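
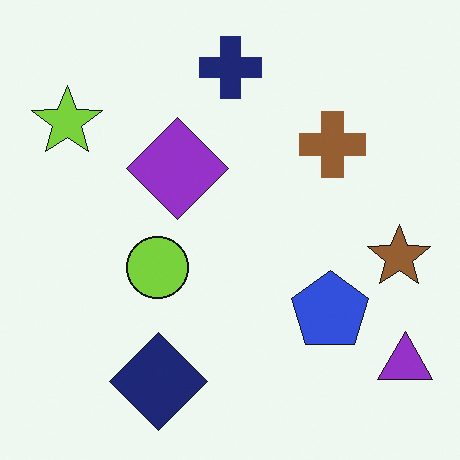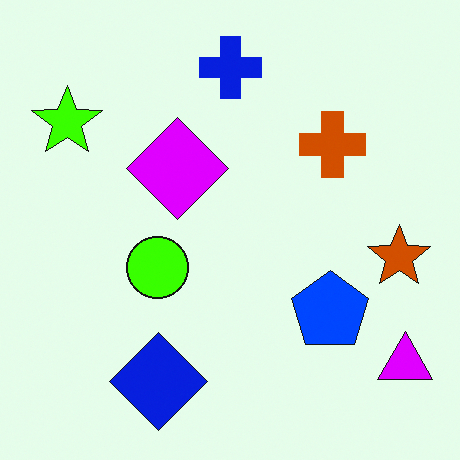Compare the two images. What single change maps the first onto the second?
The image was heavily oversaturated.

All colors are more vivid — a global saturation change.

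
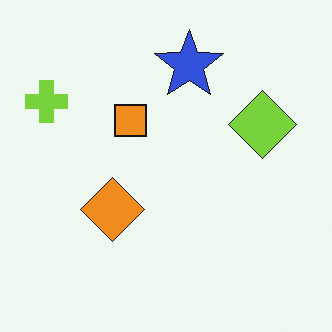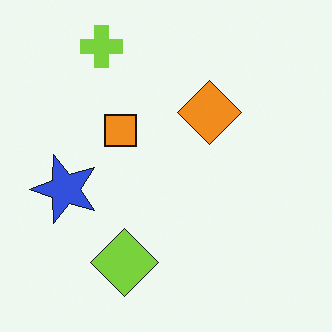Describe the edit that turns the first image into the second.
The transformation is: transposed (reflected across the top-left ↔ bottom-right diagonal).

Shapes have swapped their row and column positions — what was in the top-right is now in the bottom-left — a diagonal reflection.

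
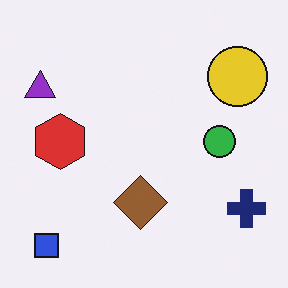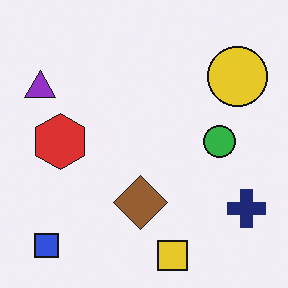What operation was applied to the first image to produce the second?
The image was overlaid with an additional yellow square.

A yellow square appears in the second image that is absent from the first.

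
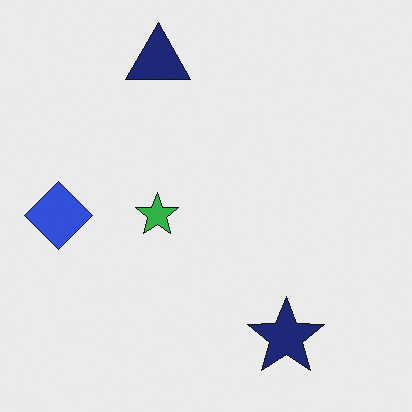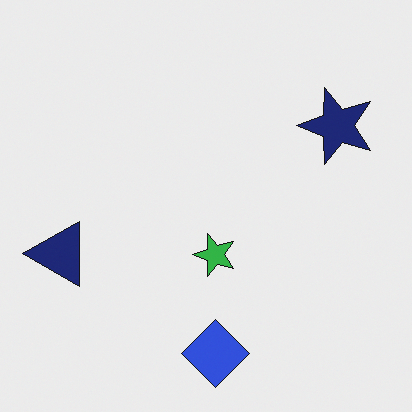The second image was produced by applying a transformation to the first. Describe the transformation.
The second image is the first rotated 90° counter-clockwise.

The navy triangle sits in the top of the first image and the left of the second — consistent with a whole-image 90° counter-clockwise rotation.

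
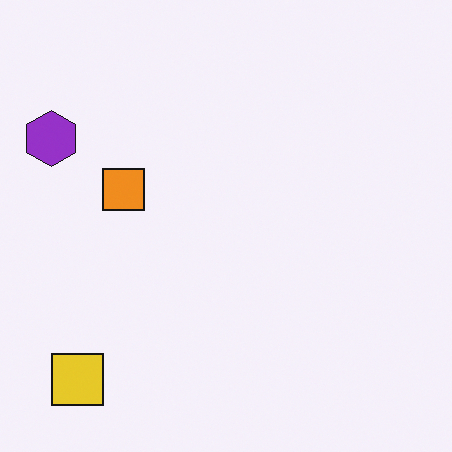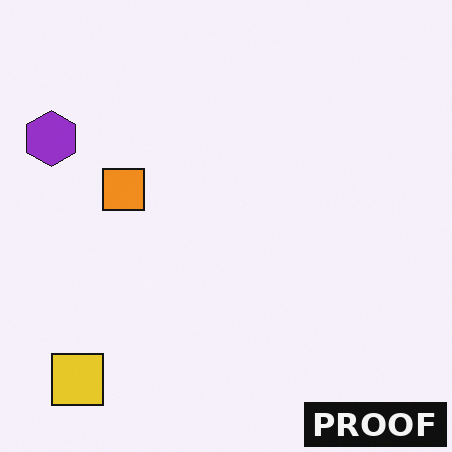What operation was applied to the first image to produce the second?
The image was watermarked with the text "PROOF" in the lower-right corner.

A dark label reading "PROOF" appears in the lower-right corner.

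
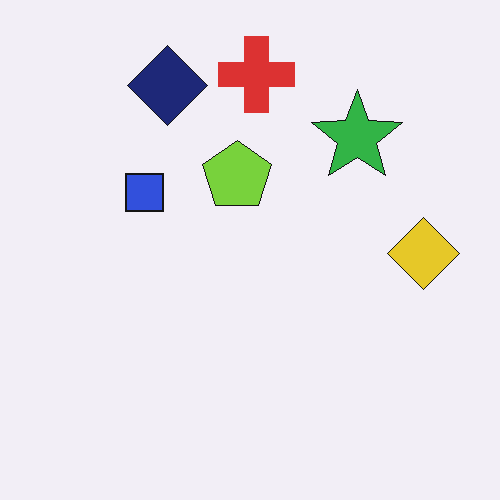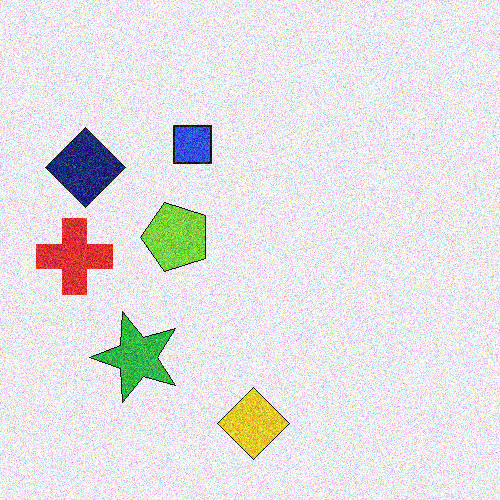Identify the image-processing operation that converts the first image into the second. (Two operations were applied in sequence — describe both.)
This is the original image degraded with strong gaussian noise, then transposed (reflected across the top-left ↔ bottom-right diagonal).

Random speckle covers the whole image, including the flat background. Shapes have swapped their row and column positions — what was in the top-right is now in the bottom-left — a diagonal reflection.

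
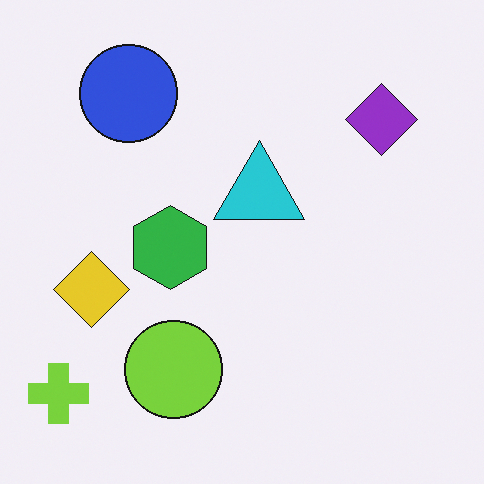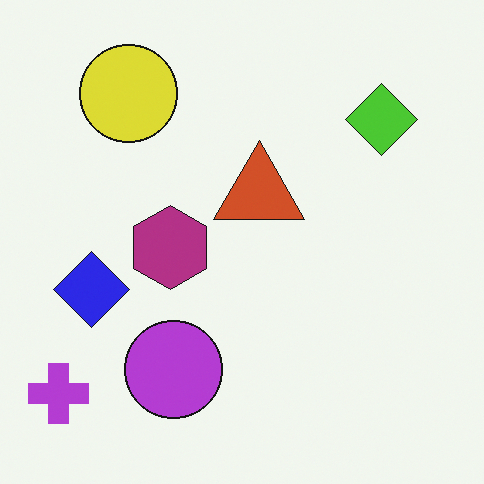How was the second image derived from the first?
Hue-shifted by a large amount.

Every shape's color has rotated by the same amount around the hue wheel — a uniform hue shift.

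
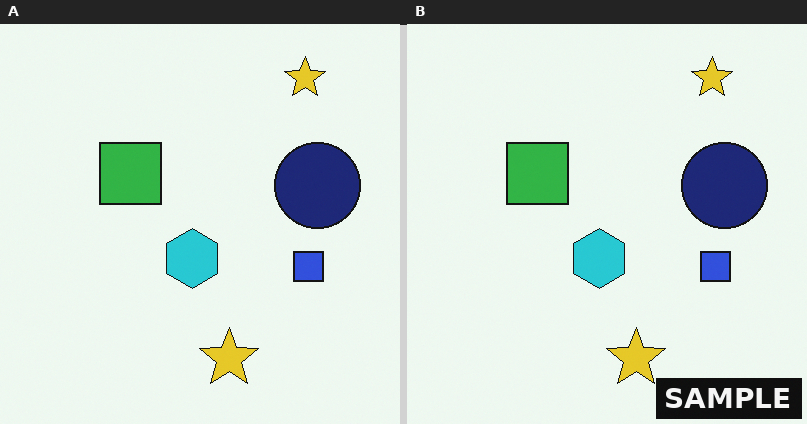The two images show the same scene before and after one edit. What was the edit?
The right (B) image is the left (A) watermarked with the text "SAMPLE" in the lower-right corner.

A dark label reading "SAMPLE" appears in the lower-right corner.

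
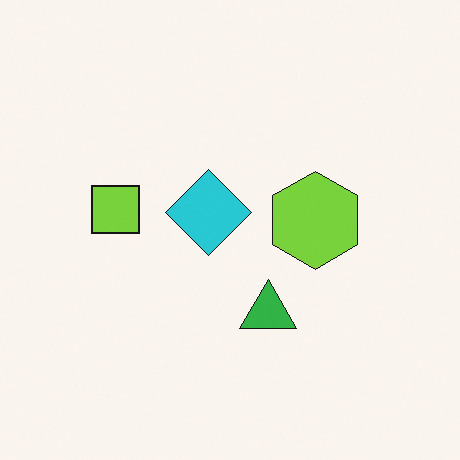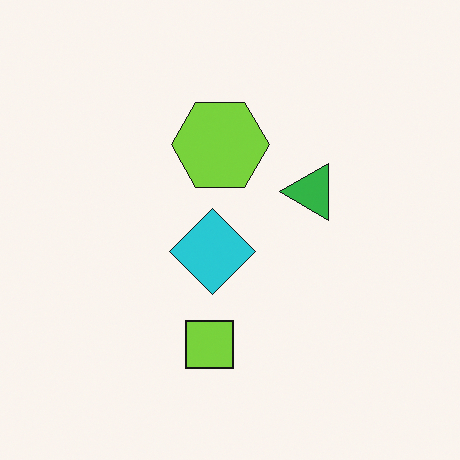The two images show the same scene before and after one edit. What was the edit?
Rotated 90° counter-clockwise.

The lime square sits in the left of the first image and the bottom of the second — consistent with a whole-image 90° counter-clockwise rotation.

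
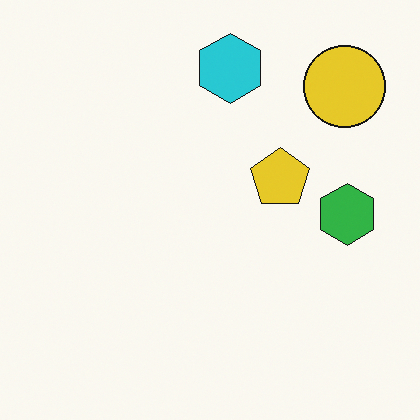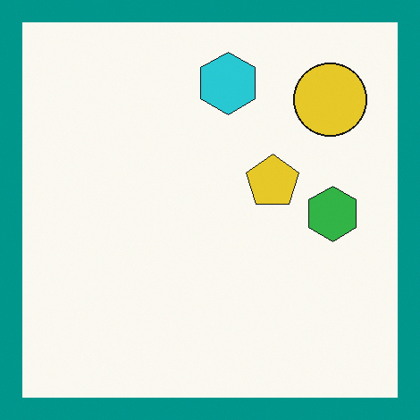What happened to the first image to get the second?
The second image is the first framed with a teal border.

A solid teal frame runs around the edge of the second image, with the content slightly shrunk inside it.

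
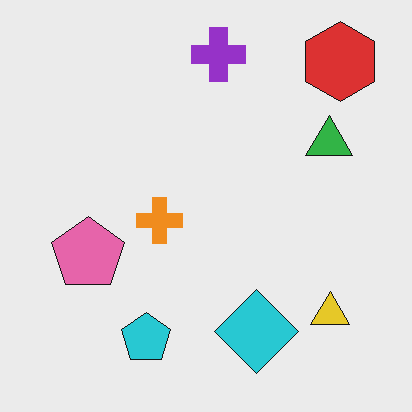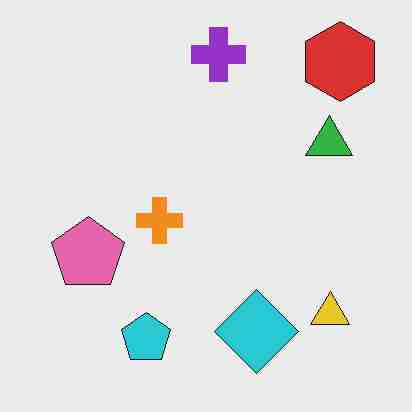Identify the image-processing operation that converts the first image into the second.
Heavily JPEG-compressed with obvious blocking artifacts.

Blocky 8×8 compression artifacts appear around shape edges and the flat background shows ringing — characteristic JPEG degradation.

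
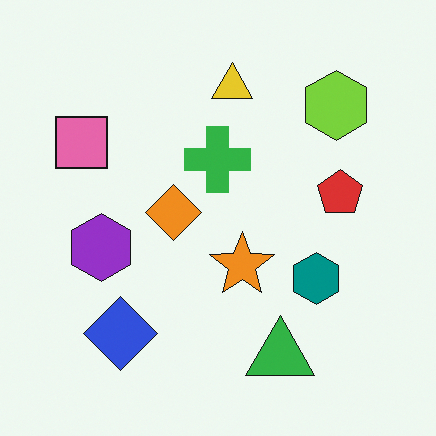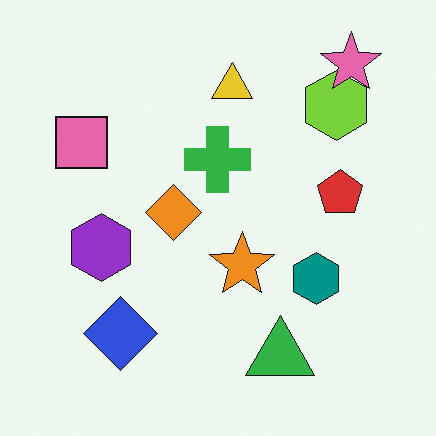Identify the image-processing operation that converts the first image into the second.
This is the original image overlaid with an additional pink star.

A pink star appears in the second image that is absent from the first.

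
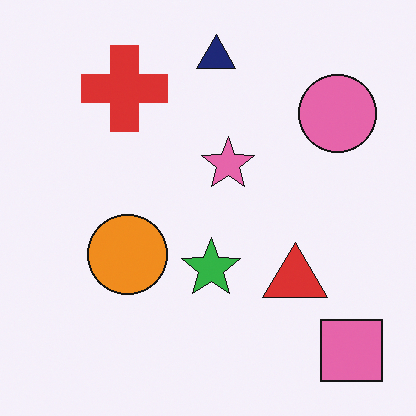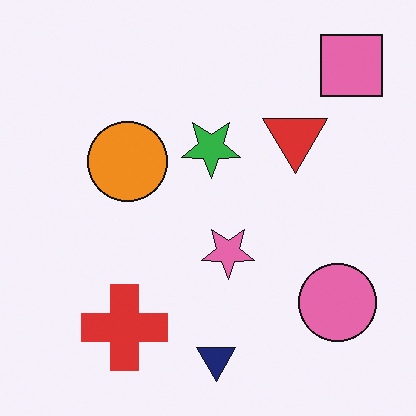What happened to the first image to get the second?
It was flipped vertically (top ↔ bottom).

The navy triangle is in the top of the first image and the bottom of the second — shapes on opposite sides of the horizontal midline have swapped in a mirror flip.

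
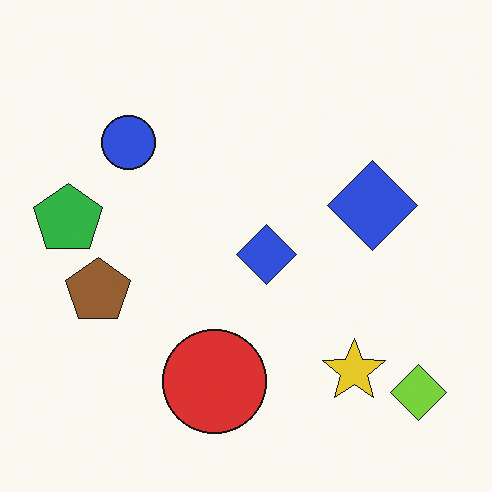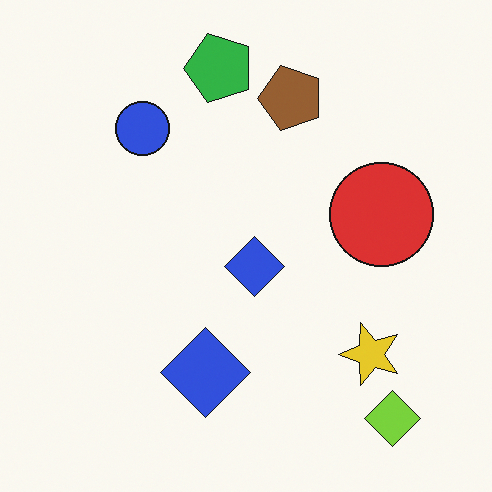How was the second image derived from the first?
This is the original image transposed (reflected across the top-left ↔ bottom-right diagonal).

Shapes have swapped their row and column positions — what was in the top-right is now in the bottom-left — a diagonal reflection.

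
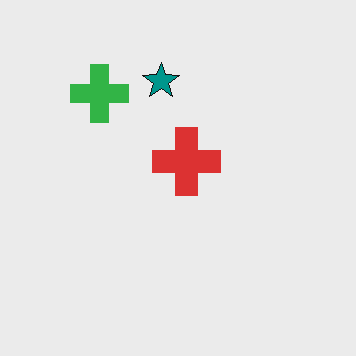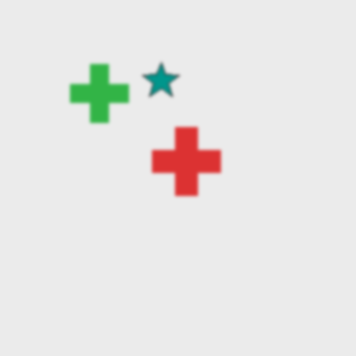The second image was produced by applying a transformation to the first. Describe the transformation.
The image was lightly blurred.

Shape edges and outlines are uniformly softened across the whole image.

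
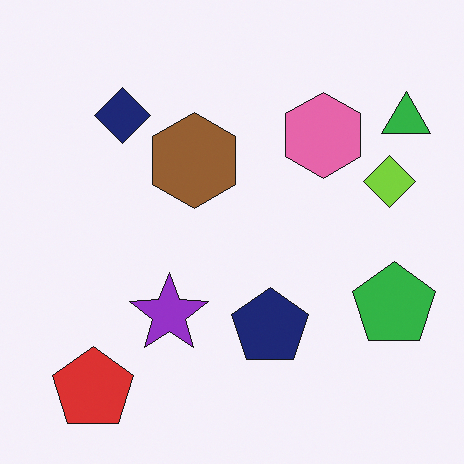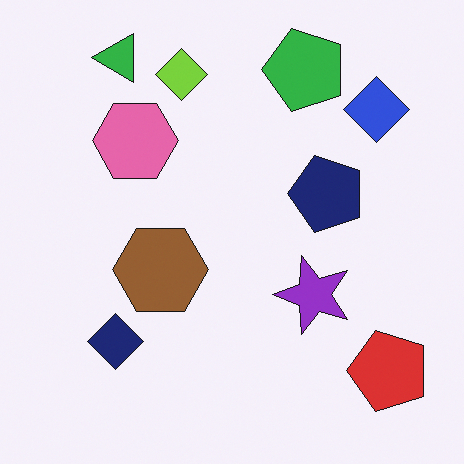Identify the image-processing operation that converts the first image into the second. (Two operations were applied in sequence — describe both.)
Rotated 90° counter-clockwise, then overlaid with an additional blue diamond.

The red pentagon sits in the bottom-left of the first image and the bottom-right of the second — consistent with a whole-image 90° counter-clockwise rotation. A blue diamond appears in the second image that is absent from the first.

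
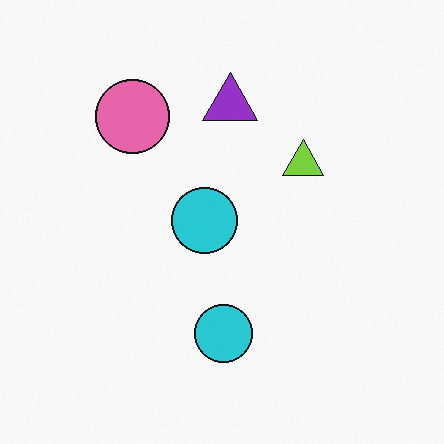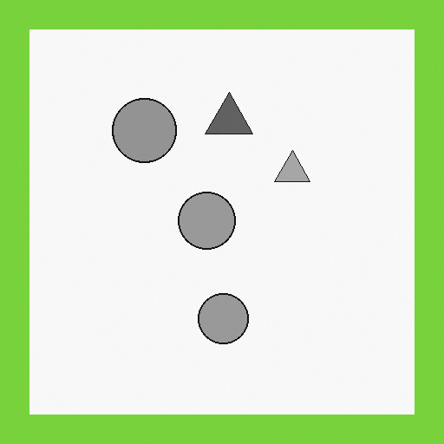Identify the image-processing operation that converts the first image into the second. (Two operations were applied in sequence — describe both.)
The transformation is: converted to grayscale, then framed with a lime border.

All color is removed — every shape is now a shade of grey. A solid lime frame runs around the edge of the second image, with the content slightly shrunk inside it.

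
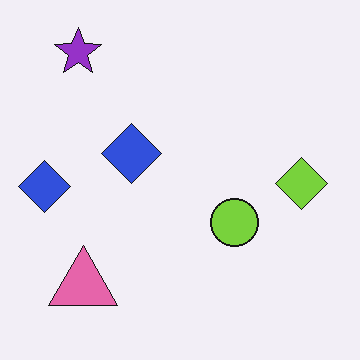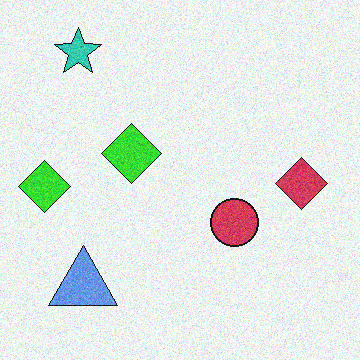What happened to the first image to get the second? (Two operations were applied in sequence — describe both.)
The transformation is: hue-shifted through roughly half the color wheel, then degraded with moderate additive noise.

Every shape's color has rotated by the same amount around the hue wheel — a uniform hue shift. Random speckle covers the whole image, including the flat background.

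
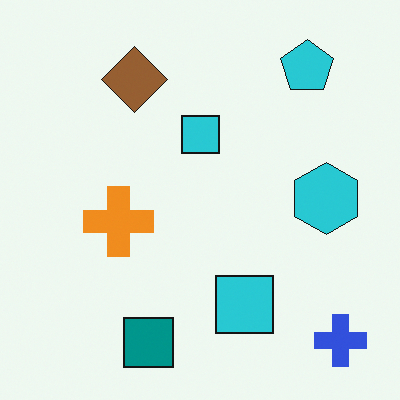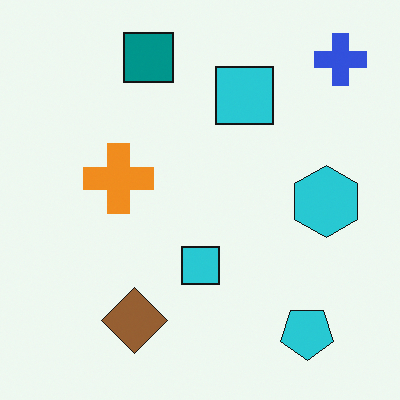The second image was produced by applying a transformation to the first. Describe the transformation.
The second image is the first flipped vertically (top ↔ bottom).

The teal square is in the bottom of the first image and the top of the second — shapes on opposite sides of the horizontal midline have swapped in a mirror flip.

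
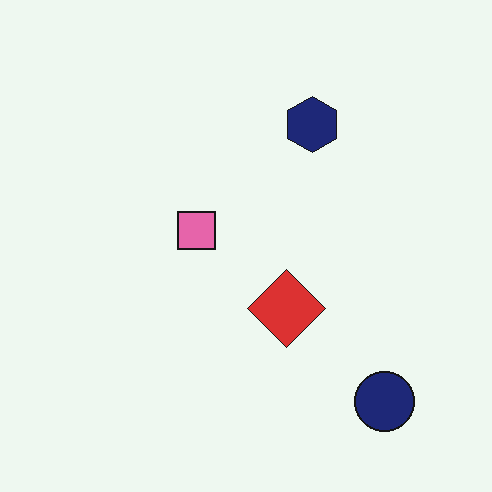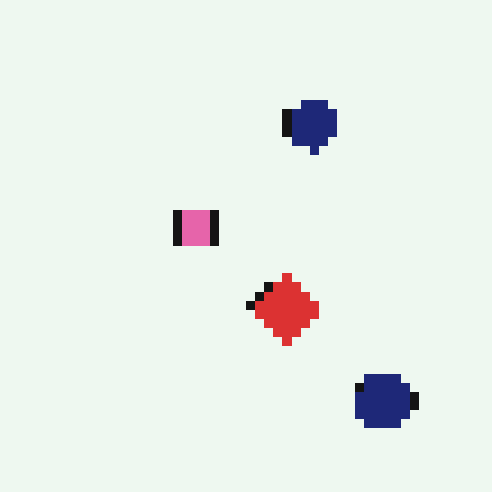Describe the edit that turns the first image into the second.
The image was coarsely pixelated.

Shapes are reduced to large square blocks; fine edges and outlines are lost — a downscale-then-upscale (mosaic) effect.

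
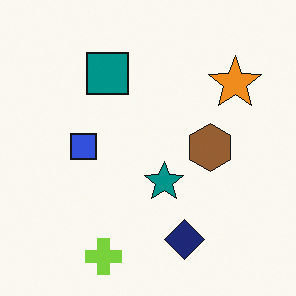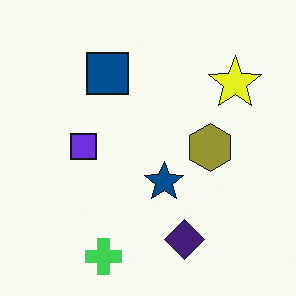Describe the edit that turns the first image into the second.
Hue-shifted by a small amount.

Every shape's color has rotated by the same amount around the hue wheel — a uniform hue shift.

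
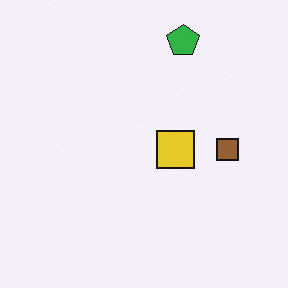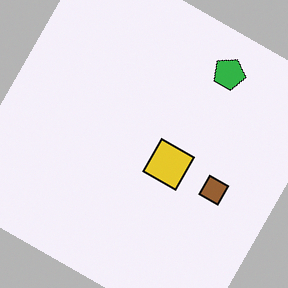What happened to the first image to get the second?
The image was rotated clockwise by a clearly visible amount.

Every shape is tilted by the same angle and the image corners show triangular fill wedges — a whole-image rotation by a non-right angle.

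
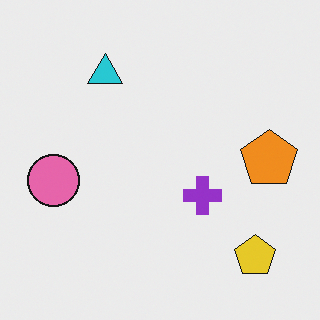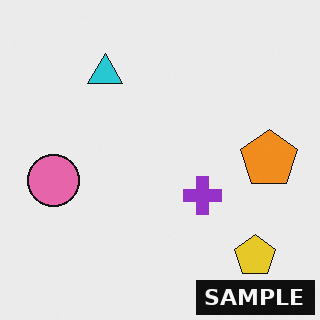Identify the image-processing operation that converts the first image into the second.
The image was watermarked with the text "SAMPLE" in the lower-right corner.

A dark label reading "SAMPLE" appears in the lower-right corner.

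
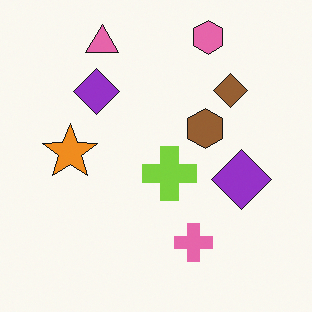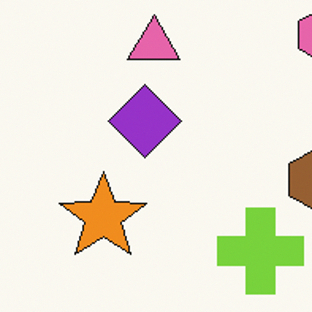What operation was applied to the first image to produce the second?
The image was cropped slightly and scaled back up.

The visible shapes are larger and the field of view is narrower; shapes near the original edges may be partly or wholly outside the frame — a crop-and-rescale.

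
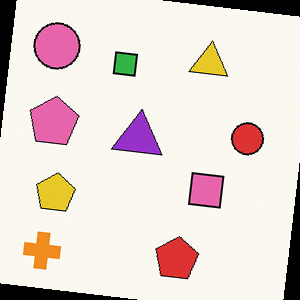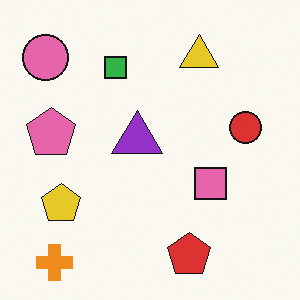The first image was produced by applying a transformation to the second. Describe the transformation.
The first image is the second rotated clockwise by a few degrees.

Every shape is tilted by the same angle and the image corners show triangular fill wedges — a whole-image rotation by a non-right angle.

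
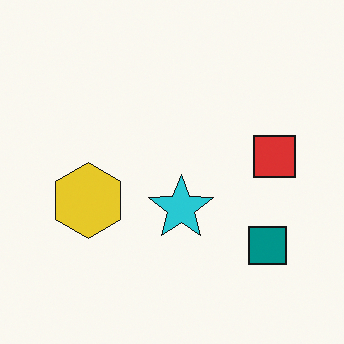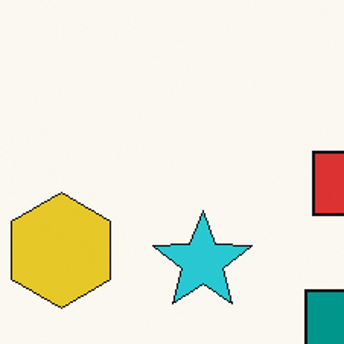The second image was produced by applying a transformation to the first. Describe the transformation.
Cropped to a modestly smaller region and rescaled.

The visible shapes are larger and the field of view is narrower; shapes near the original edges may be partly or wholly outside the frame — a crop-and-rescale.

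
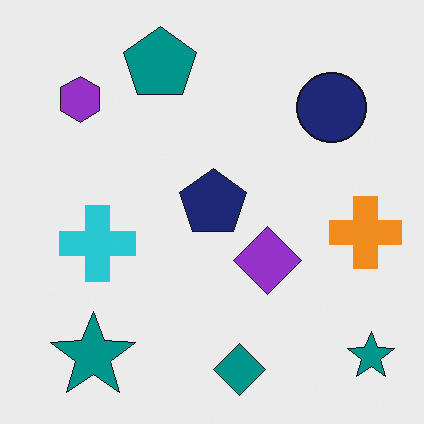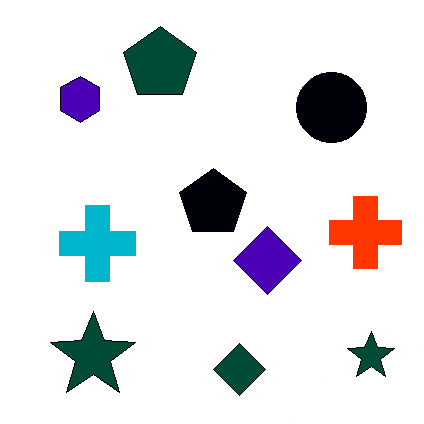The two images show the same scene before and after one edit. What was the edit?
The image was boosted in contrast.

Tones are pushed away from mid-grey across the whole image — a global contrast change.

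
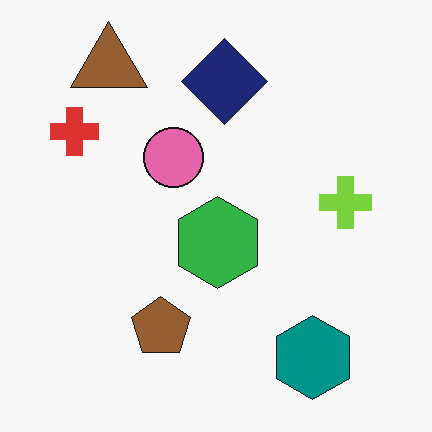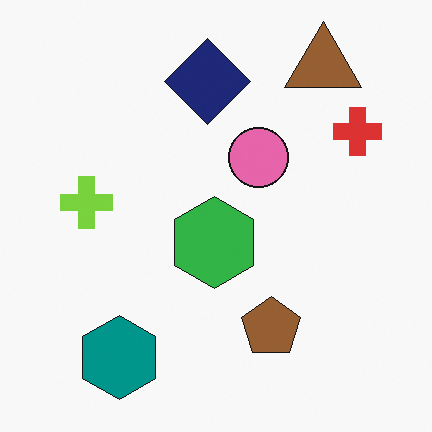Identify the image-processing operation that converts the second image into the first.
This is the original image flipped horizontally (left ↔ right).

The red cross is in the top-right of the second image and the top-left of the first — shapes on opposite sides of the vertical midline have swapped in a mirror flip.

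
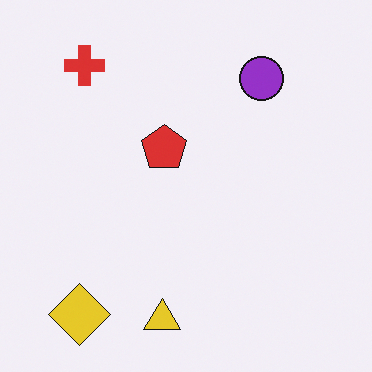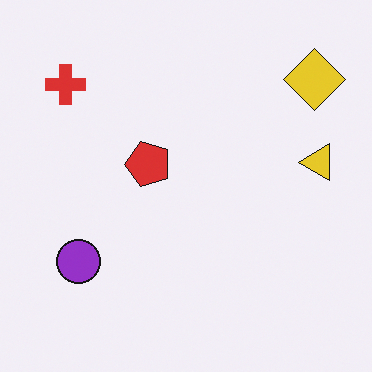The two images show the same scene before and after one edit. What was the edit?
The second image is the first transposed (reflected across the top-left ↔ bottom-right diagonal).

Shapes have swapped their row and column positions — what was in the top-right is now in the bottom-left — a diagonal reflection.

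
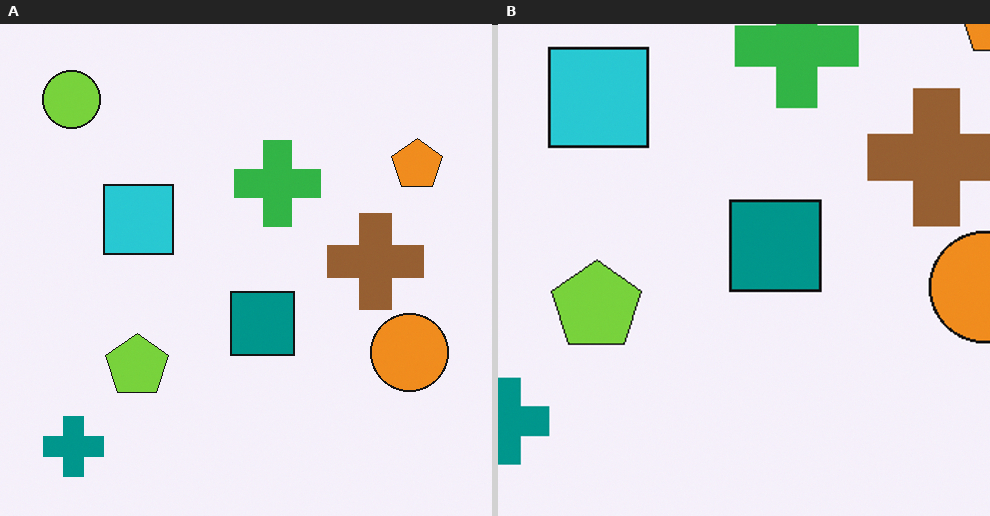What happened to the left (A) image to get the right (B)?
It was cropped to a modestly smaller region and rescaled.

The visible shapes are larger and the field of view is narrower; shapes near the original edges may be partly or wholly outside the frame — a crop-and-rescale.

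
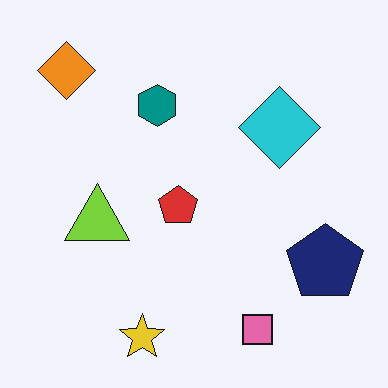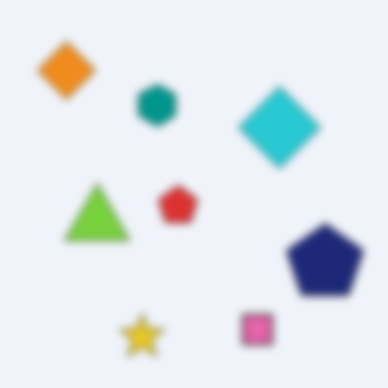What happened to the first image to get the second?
The transformation is: moderately blurred.

Shape edges and outlines are uniformly softened across the whole image.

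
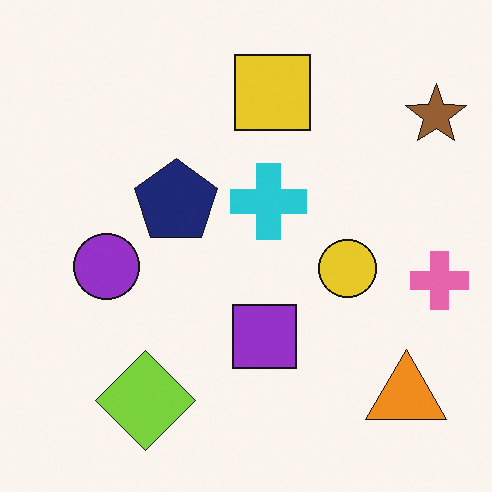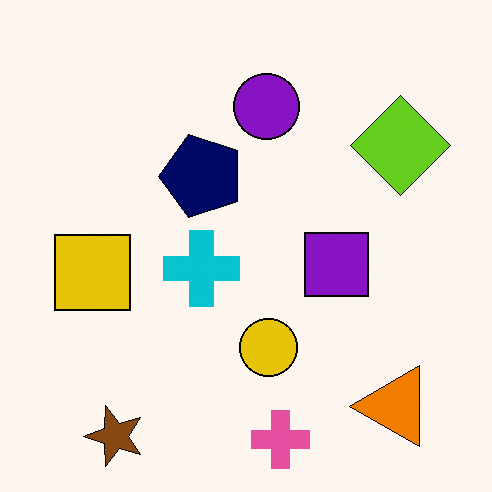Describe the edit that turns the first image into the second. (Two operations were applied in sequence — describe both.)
It was given slightly increased contrast, then transposed (reflected across the top-left ↔ bottom-right diagonal).

Tones are pushed away from mid-grey across the whole image — a global contrast change. Shapes have swapped their row and column positions — what was in the top-right is now in the bottom-left — a diagonal reflection.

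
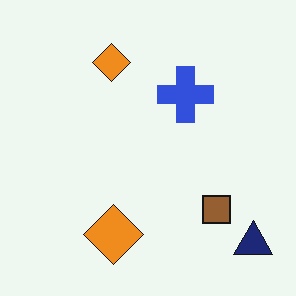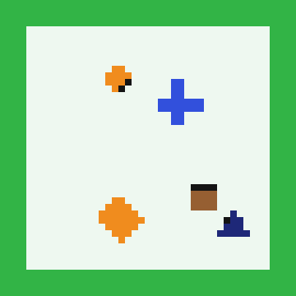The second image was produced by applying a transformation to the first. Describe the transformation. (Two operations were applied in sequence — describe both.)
The image was pixelated into visible square blocks, then framed with a green border.

Shapes are reduced to large square blocks; fine edges and outlines are lost — a downscale-then-upscale (mosaic) effect. A solid green frame runs around the edge of the second image, with the content slightly shrunk inside it.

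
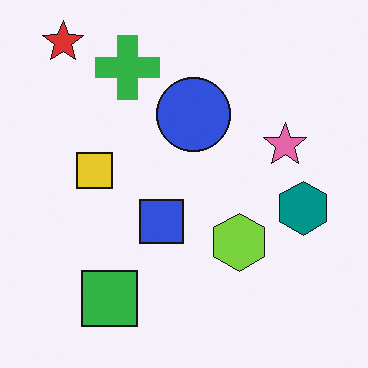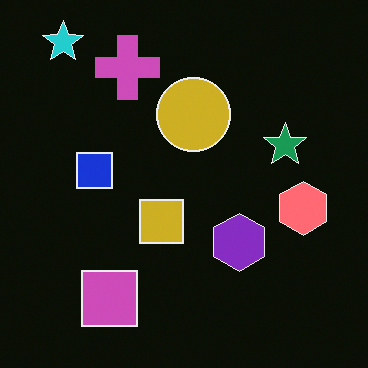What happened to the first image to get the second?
It was color-inverted (negative).

The light background has become dark and every shape's color is its complement — a photographic negative.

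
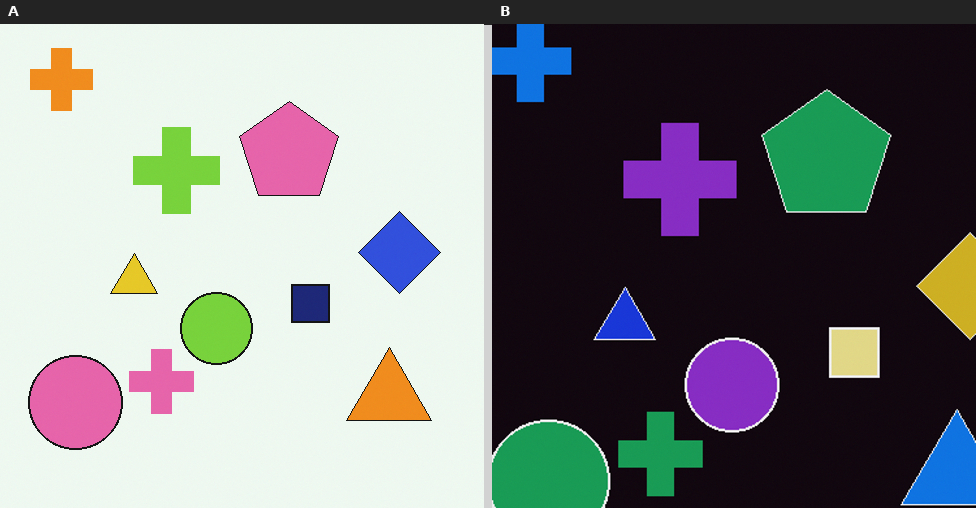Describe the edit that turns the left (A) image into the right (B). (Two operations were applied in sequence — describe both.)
It was cropped to a modestly smaller region and rescaled, then color-inverted (negative).

The visible shapes are larger and the field of view is narrower; shapes near the original edges may be partly or wholly outside the frame — a crop-and-rescale. The light background has become dark and every shape's color is its complement — a photographic negative.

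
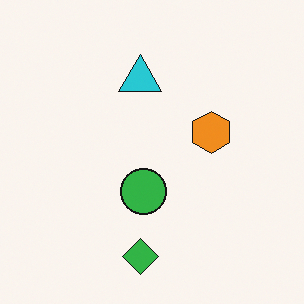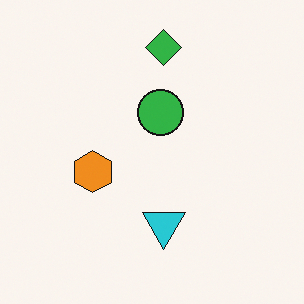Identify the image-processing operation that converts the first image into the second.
It was rotated 180°.

The green diamond sits in the bottom of the first image and the top of the second — consistent with a whole-image 180° rotation.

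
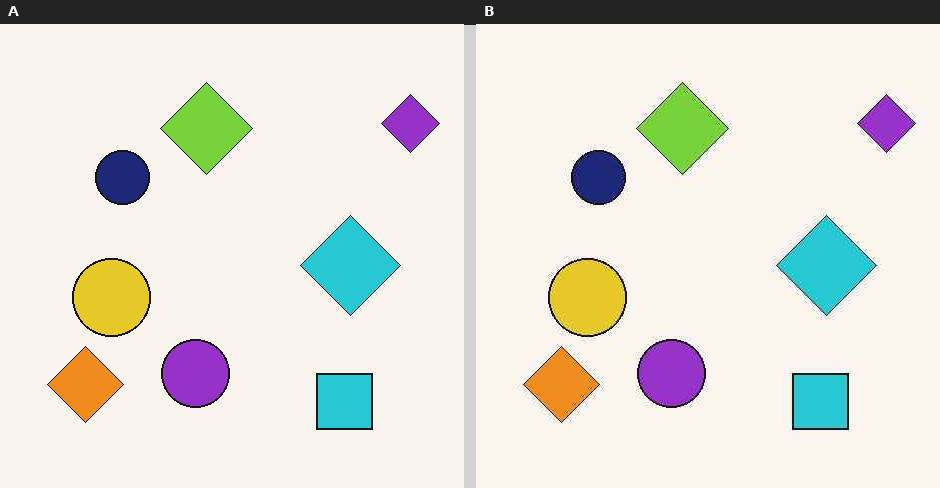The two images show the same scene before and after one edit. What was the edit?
The right (B) image is the left (A) given moderate JPEG compression.

Blocky 8×8 compression artifacts appear around shape edges and the flat background shows ringing — characteristic JPEG degradation.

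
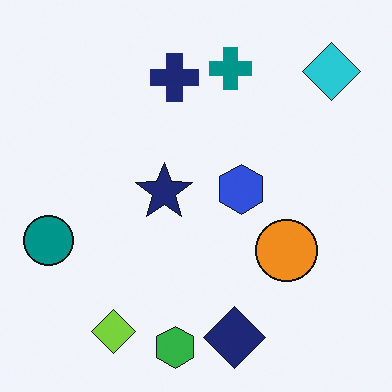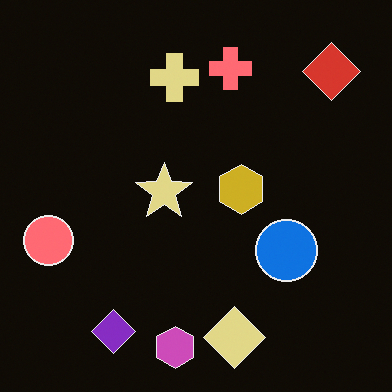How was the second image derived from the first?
The second image is the first color-inverted (negative).

The light background has become dark and every shape's color is its complement — a photographic negative.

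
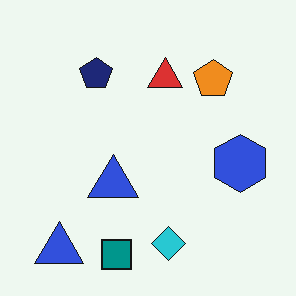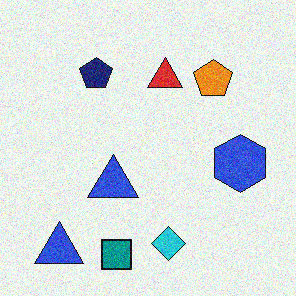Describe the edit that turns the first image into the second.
The image was degraded with visible gaussian noise.

Random speckle covers the whole image, including the flat background.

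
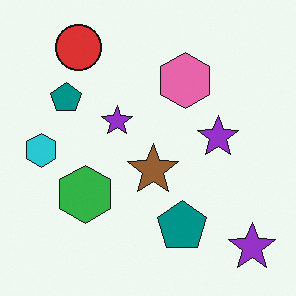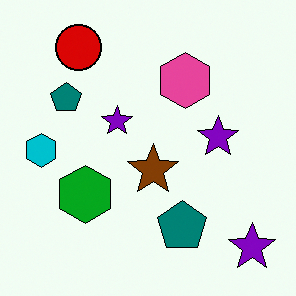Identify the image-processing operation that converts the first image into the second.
It was given slightly increased contrast.

Tones are pushed away from mid-grey across the whole image — a global contrast change.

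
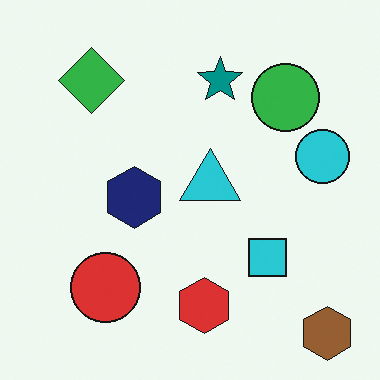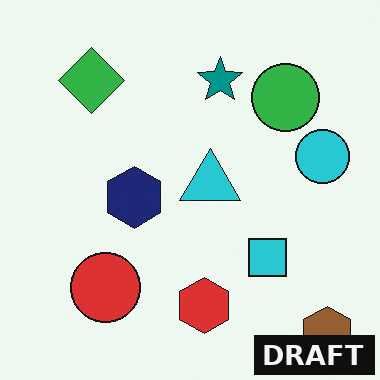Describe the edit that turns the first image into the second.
This is the original image watermarked with the text "DRAFT" in the lower-right corner.

A dark label reading "DRAFT" appears in the lower-right corner.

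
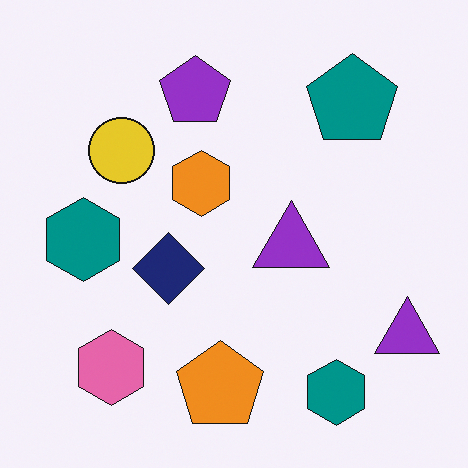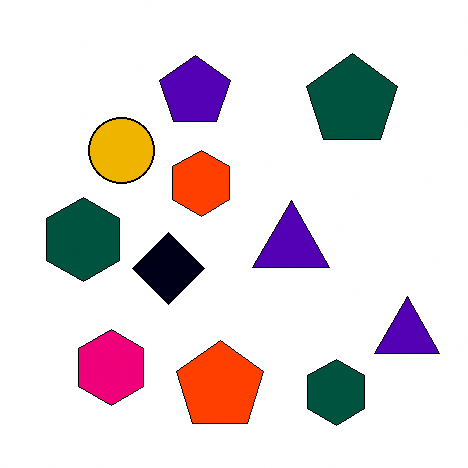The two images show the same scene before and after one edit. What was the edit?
It was boosted in contrast.

Tones are pushed away from mid-grey across the whole image — a global contrast change.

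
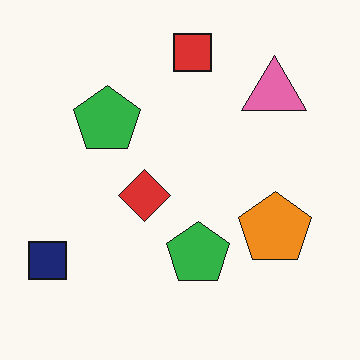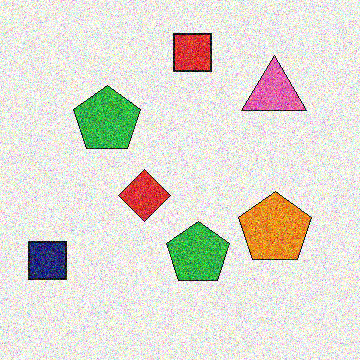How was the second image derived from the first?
This is the original image degraded with strong gaussian noise.

Random speckle covers the whole image, including the flat background.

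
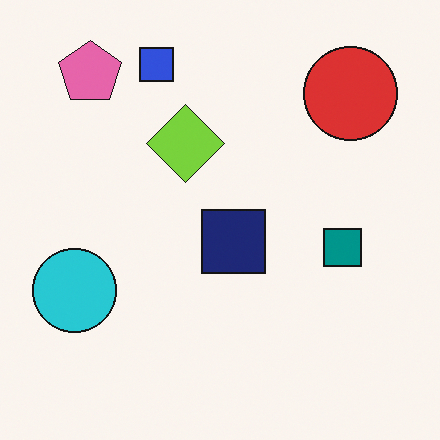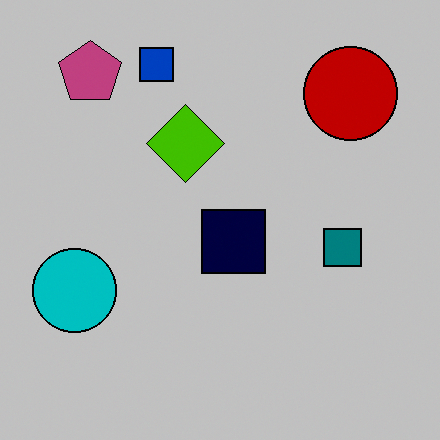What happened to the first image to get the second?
It was heavily posterized to just a handful of flat colors.

Each flat color has snapped to a coarser quantized level — most visibly, the near-white background has dropped to a flat grey.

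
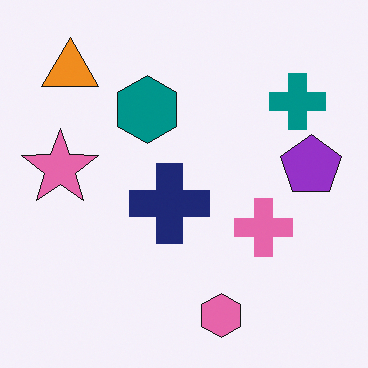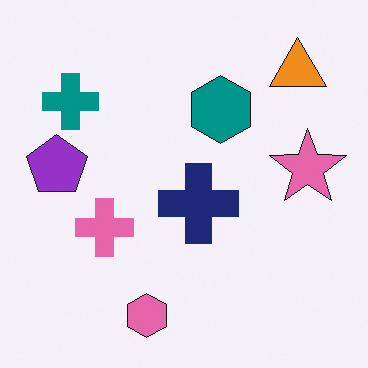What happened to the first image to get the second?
The image was flipped horizontally (left ↔ right).

The purple pentagon is in the right of the first image and the left of the second — shapes on opposite sides of the vertical midline have swapped in a mirror flip.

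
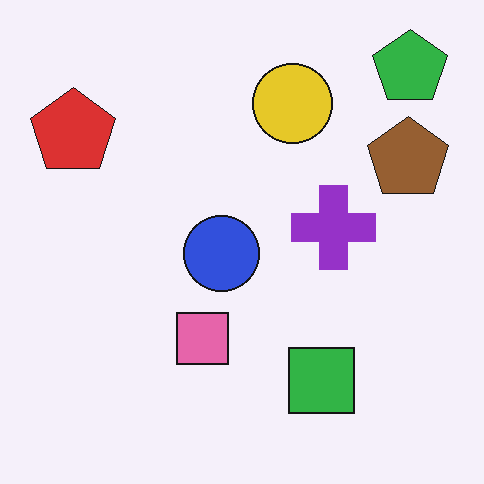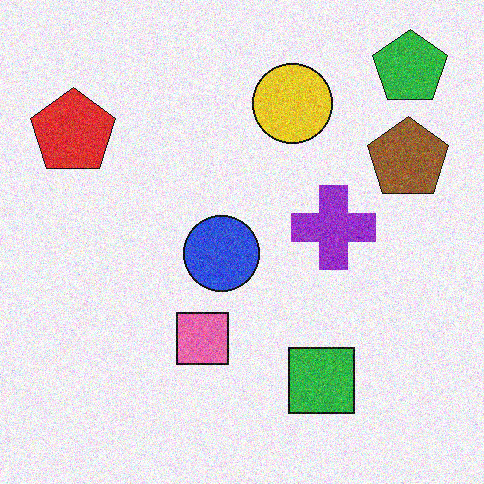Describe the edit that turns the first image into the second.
The second image is the first degraded with moderate additive noise.

Random speckle covers the whole image, including the flat background.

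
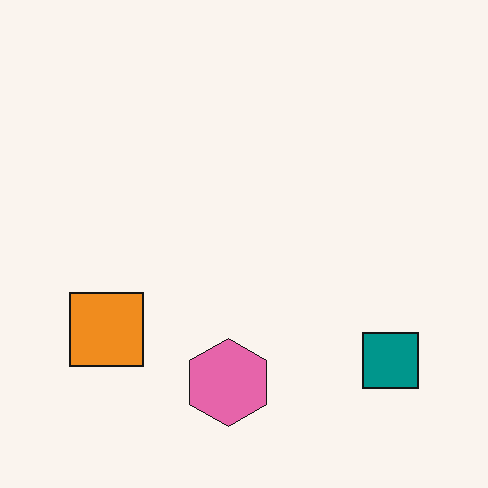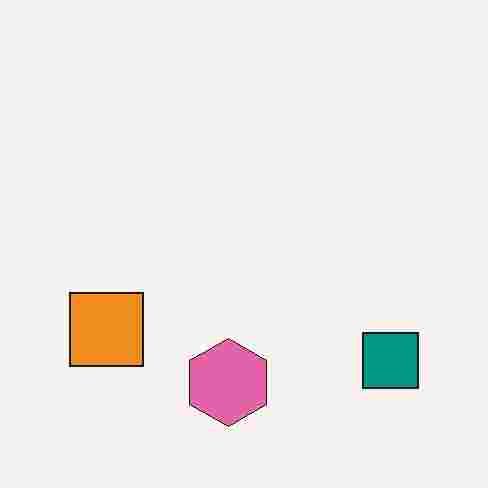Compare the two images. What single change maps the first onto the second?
This is the original image heavily JPEG-compressed with obvious blocking artifacts.

Blocky 8×8 compression artifacts appear around shape edges and the flat background shows ringing — characteristic JPEG degradation.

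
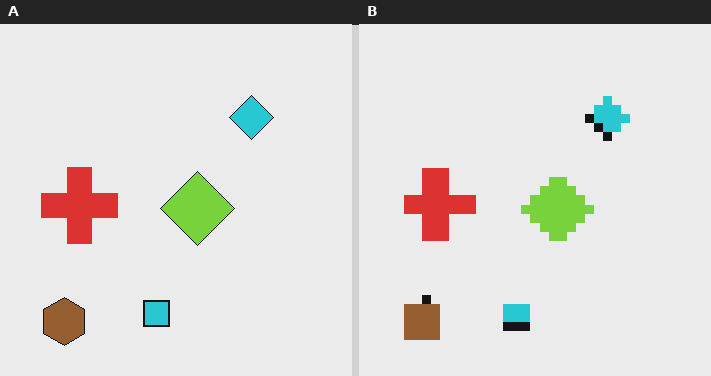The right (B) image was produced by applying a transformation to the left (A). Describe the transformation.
Heavily pixelated into large blocks.

Shapes are reduced to large square blocks; fine edges and outlines are lost — a downscale-then-upscale (mosaic) effect.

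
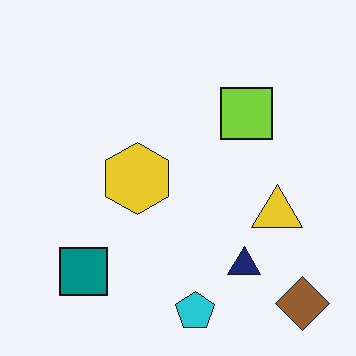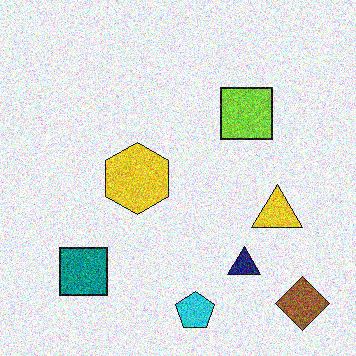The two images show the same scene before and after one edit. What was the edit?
The image was degraded with heavy additive noise.

Random speckle covers the whole image, including the flat background.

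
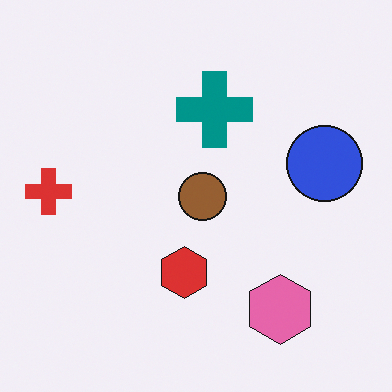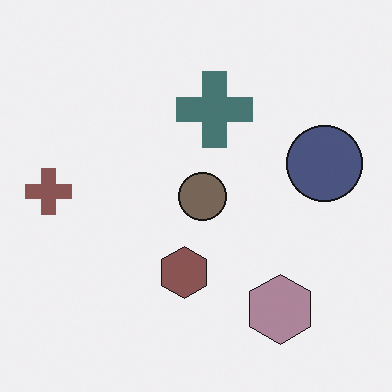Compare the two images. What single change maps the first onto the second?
The image was made much more muted (saturation change).

All colors are more muted and greyish — a global saturation change.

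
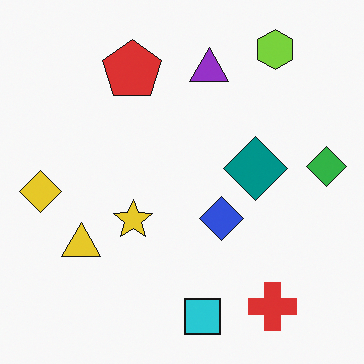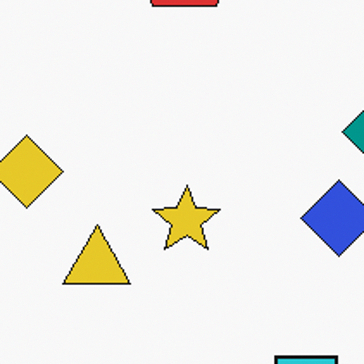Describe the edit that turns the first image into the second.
This is the original image cropped tightly and scaled back up.

The visible shapes are larger and the field of view is narrower; shapes near the original edges may be partly or wholly outside the frame — a crop-and-rescale.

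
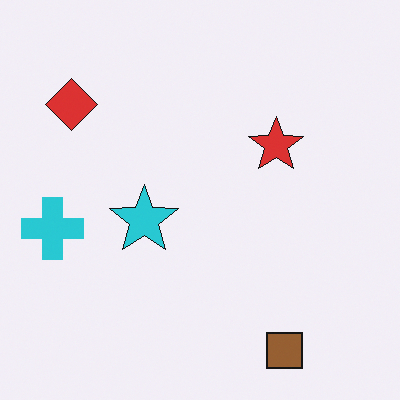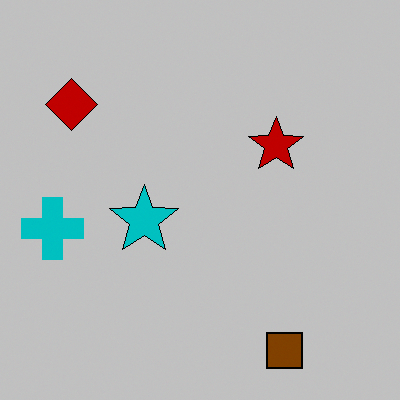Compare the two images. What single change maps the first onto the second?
The image was aggressively posterized.

Each flat color has snapped to a coarser quantized level — most visibly, the near-white background has dropped to a flat grey.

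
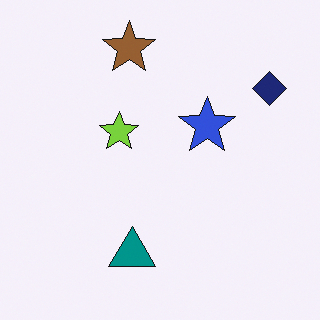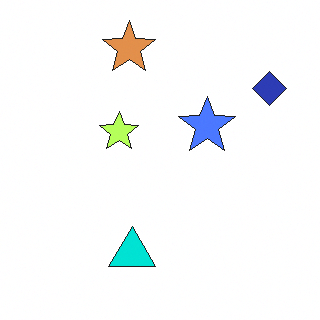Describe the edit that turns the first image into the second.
Substantially brightened.

Every pixel — background and shapes alike — is uniformly brightened.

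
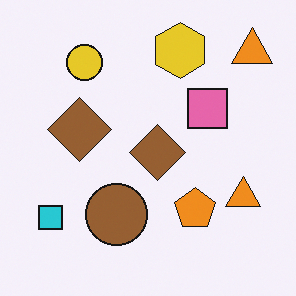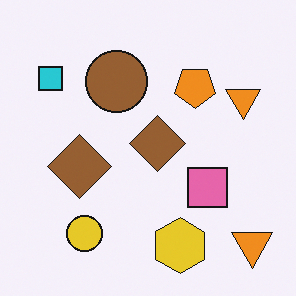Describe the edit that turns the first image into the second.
This is the original image flipped vertically (top ↔ bottom).

The yellow hexagon is in the top of the first image and the bottom of the second — shapes on opposite sides of the horizontal midline have swapped in a mirror flip.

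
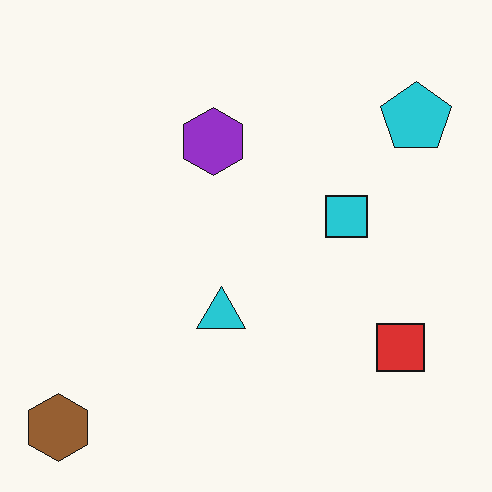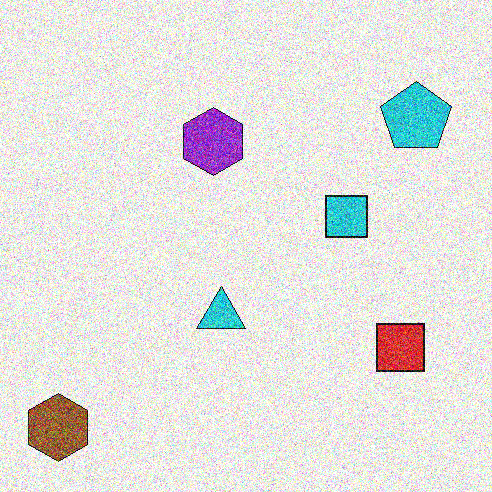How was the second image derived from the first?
It was degraded with a thick layer of grain.

Random speckle covers the whole image, including the flat background.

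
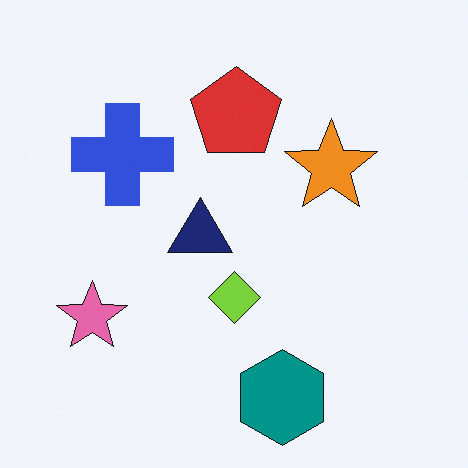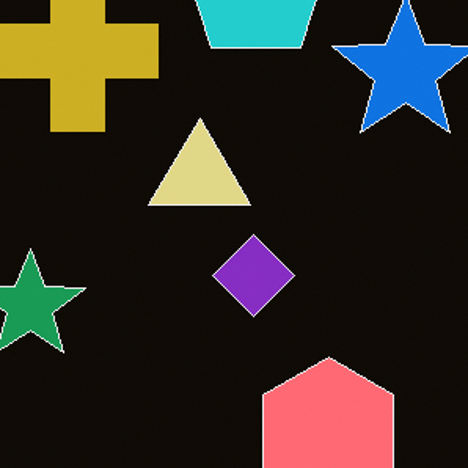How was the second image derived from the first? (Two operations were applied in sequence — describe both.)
The second image is the first color-inverted (negative), then cropped to a modestly smaller region and rescaled.

The light background has become dark and every shape's color is its complement — a photographic negative. The visible shapes are larger and the field of view is narrower; shapes near the original edges may be partly or wholly outside the frame — a crop-and-rescale.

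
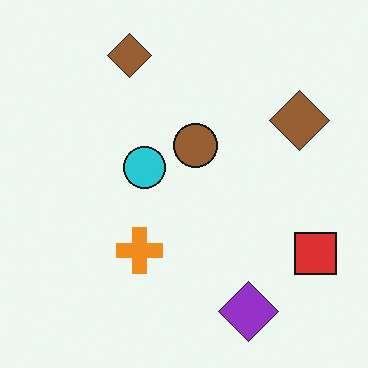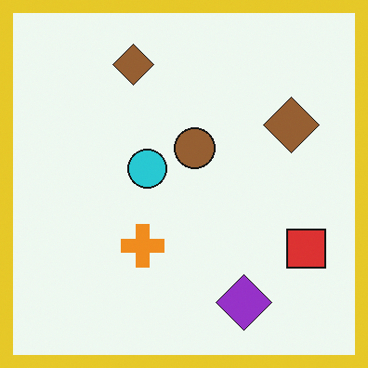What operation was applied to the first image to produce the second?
The image was framed with a yellow border.

A solid yellow frame runs around the edge of the second image, with the content slightly shrunk inside it.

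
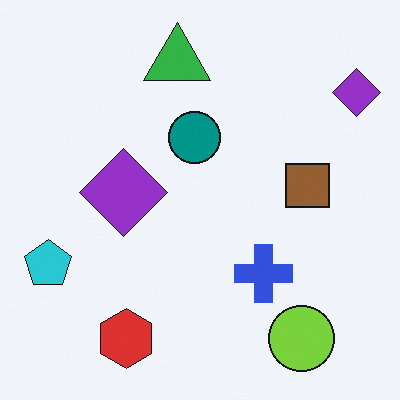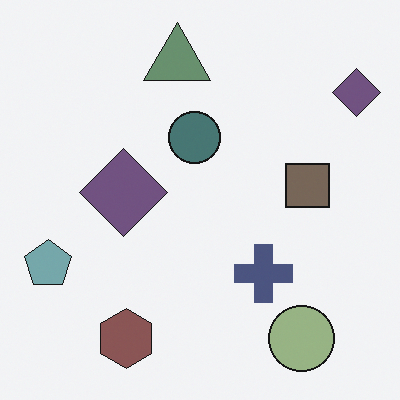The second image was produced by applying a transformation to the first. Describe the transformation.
It was made much more muted (saturation change).

All colors are more muted and greyish — a global saturation change.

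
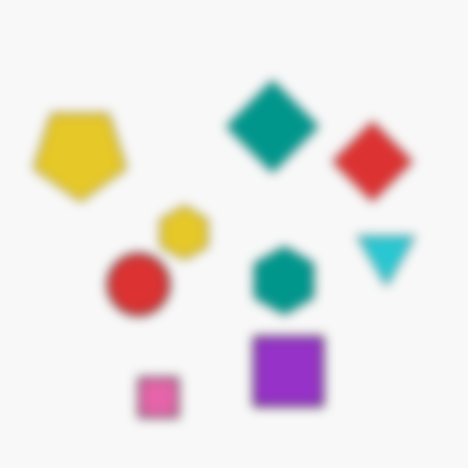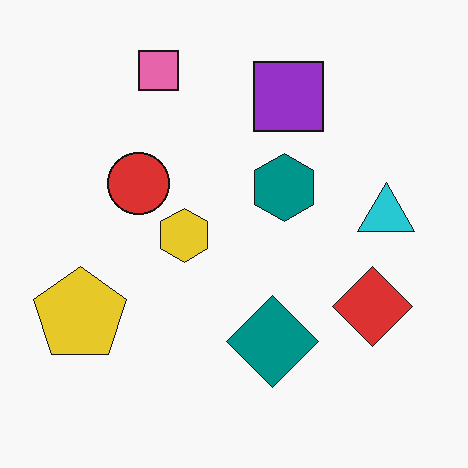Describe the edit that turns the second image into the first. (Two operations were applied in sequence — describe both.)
It was flipped vertically (top ↔ bottom), then strongly gaussian-blurred.

The pink square is in the top of the second image and the bottom of the first — shapes on opposite sides of the horizontal midline have swapped in a mirror flip. Shape edges and outlines are uniformly softened across the whole image.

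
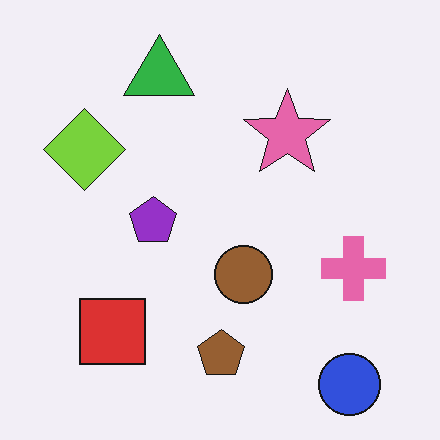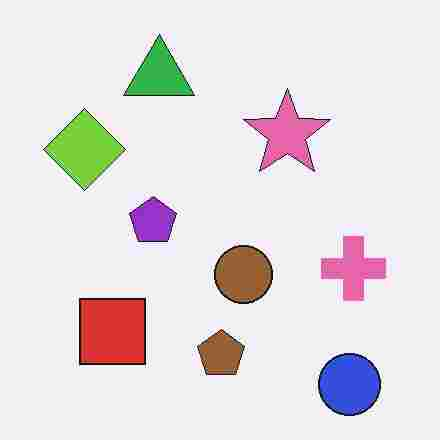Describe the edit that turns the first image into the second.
The transformation is: degraded with heavy JPEG compression.

Blocky 8×8 compression artifacts appear around shape edges and the flat background shows ringing — characteristic JPEG degradation.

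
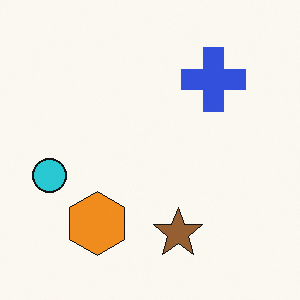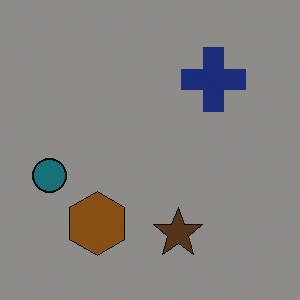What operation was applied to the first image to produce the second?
Darkened a lot.

Every pixel — background and shapes alike — is uniformly darkened.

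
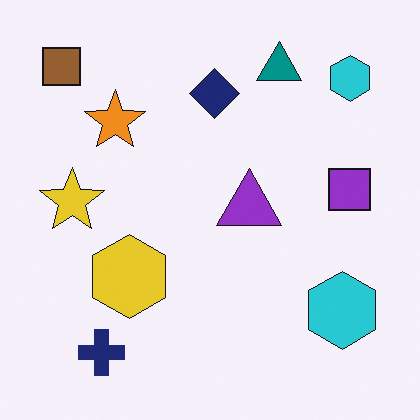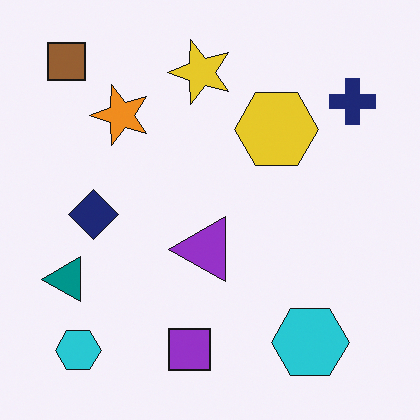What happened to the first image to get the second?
Transposed (reflected across the top-left ↔ bottom-right diagonal).

Shapes have swapped their row and column positions — what was in the top-right is now in the bottom-left — a diagonal reflection.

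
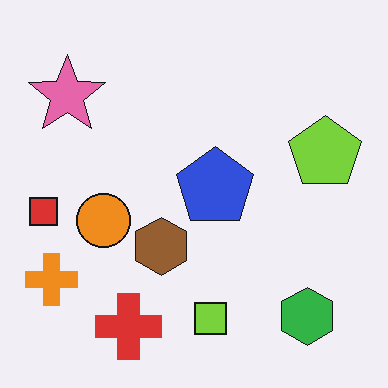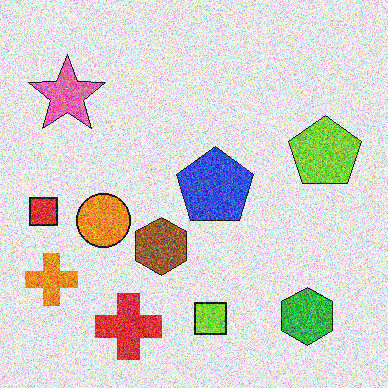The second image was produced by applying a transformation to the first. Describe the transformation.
It was degraded with heavy additive noise.

Random speckle covers the whole image, including the flat background.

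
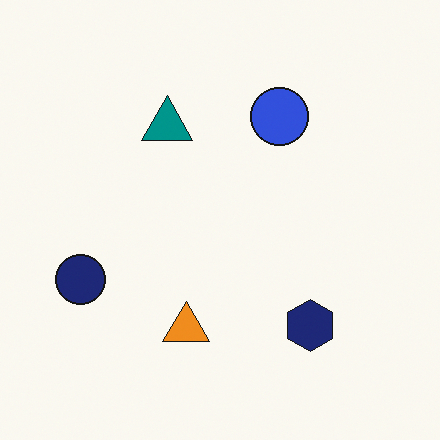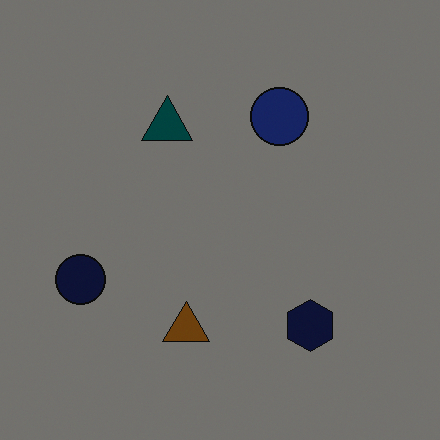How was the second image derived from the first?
The image was noticeably darkened.

Every pixel — background and shapes alike — is uniformly darkened.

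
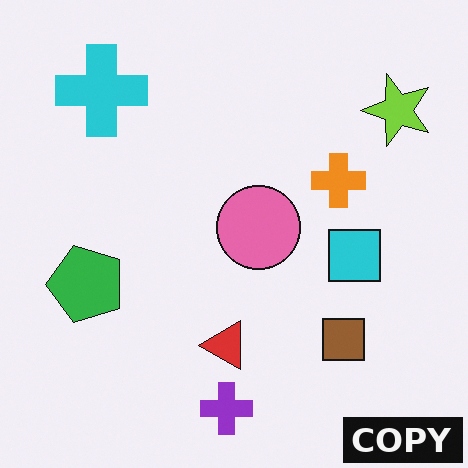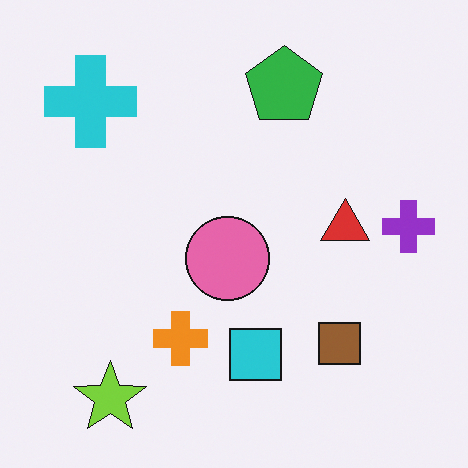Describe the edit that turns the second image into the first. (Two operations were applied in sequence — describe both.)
The image was transposed (reflected across the top-left ↔ bottom-right diagonal), then watermarked with the text "COPY" in the lower-right corner.

Shapes have swapped their row and column positions — what was in the top-right is now in the bottom-left — a diagonal reflection. A dark label reading "COPY" appears in the lower-right corner.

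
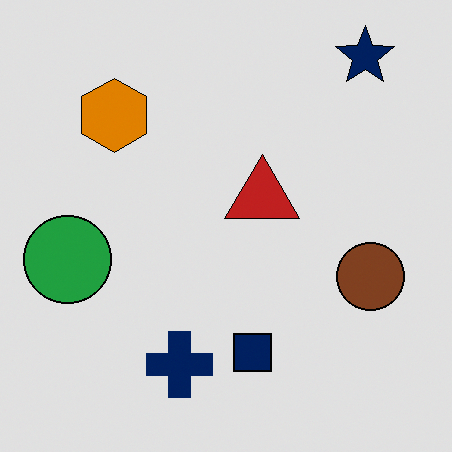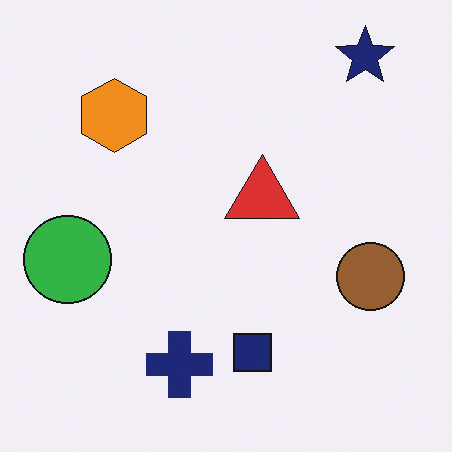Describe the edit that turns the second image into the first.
The first image is the second moderately posterized.

Each flat color has snapped to a coarser quantized level — most visibly, the near-white background has dropped to a flat grey.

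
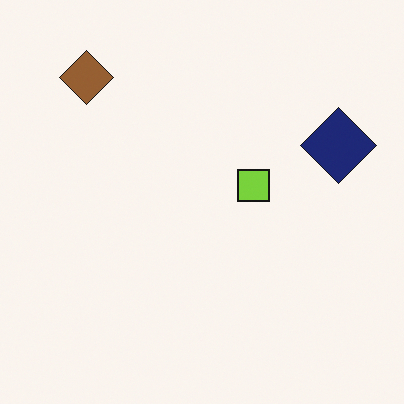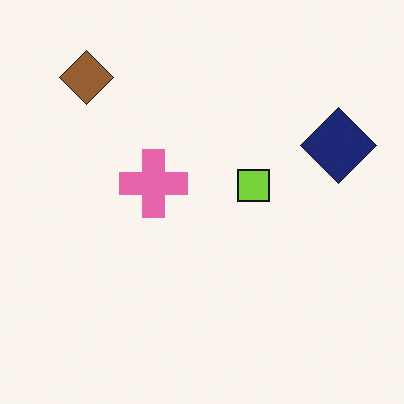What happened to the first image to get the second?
The second image is the first overlaid with an additional pink cross.

A pink cross appears in the second image that is absent from the first.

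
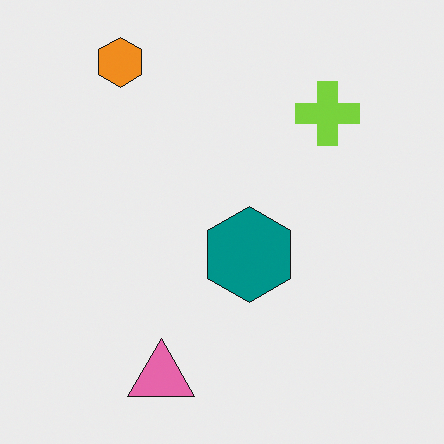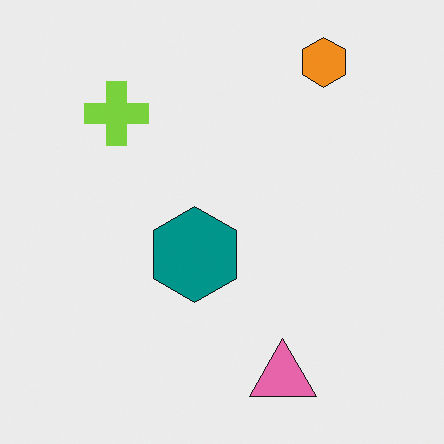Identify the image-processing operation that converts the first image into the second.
The image was flipped horizontally (left ↔ right).

The lime cross is in the top-right of the first image and the top-left of the second — shapes on opposite sides of the vertical midline have swapped in a mirror flip.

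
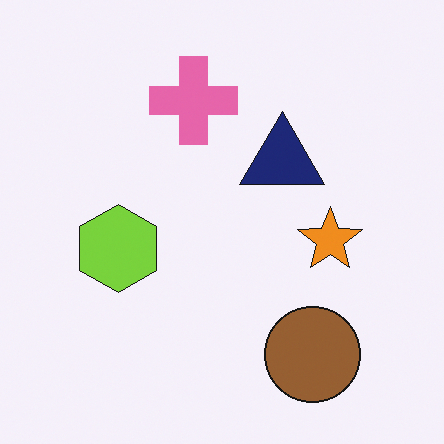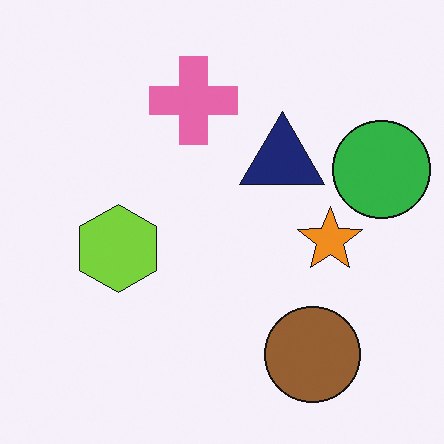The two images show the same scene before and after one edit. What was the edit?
Overlaid with an additional green circle.

A green circle appears in the second image that is absent from the first.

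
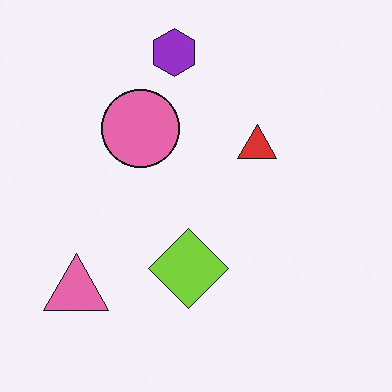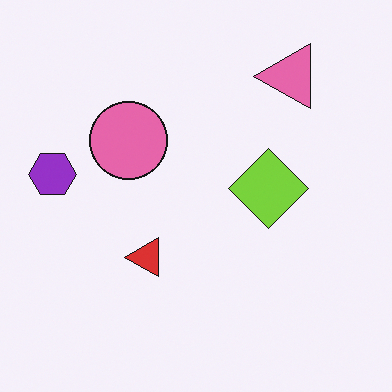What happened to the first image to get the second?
The transformation is: transposed (reflected across the top-left ↔ bottom-right diagonal).

Shapes have swapped their row and column positions — what was in the top-right is now in the bottom-left — a diagonal reflection.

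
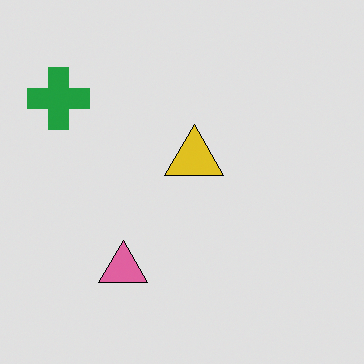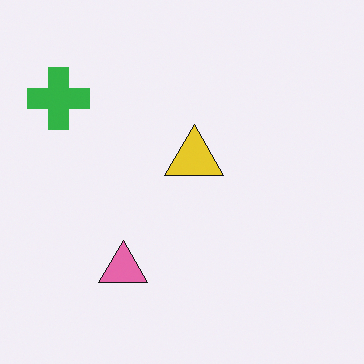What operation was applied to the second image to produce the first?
Moderately posterized.

Each flat color has snapped to a coarser quantized level — most visibly, the near-white background has dropped to a flat grey.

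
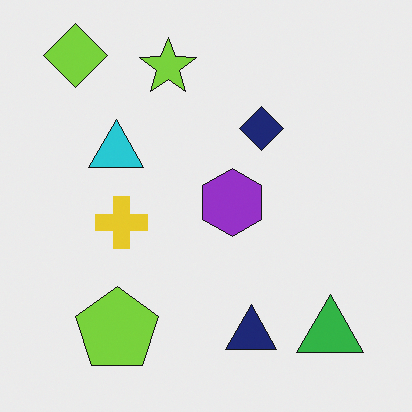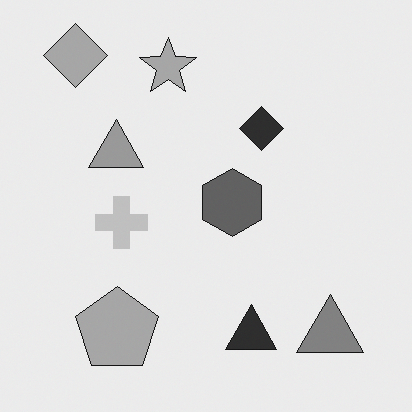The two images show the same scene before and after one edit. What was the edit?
The second image is the first converted to grayscale.

All color is removed — every shape is now a shade of grey.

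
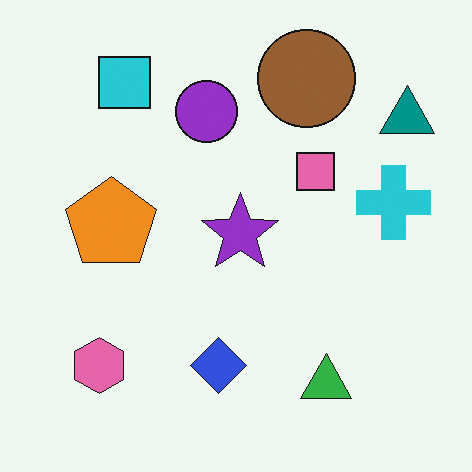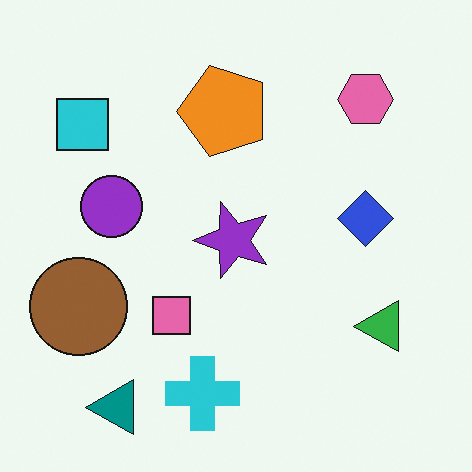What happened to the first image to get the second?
Transposed (reflected across the top-left ↔ bottom-right diagonal).

Shapes have swapped their row and column positions — what was in the top-right is now in the bottom-left — a diagonal reflection.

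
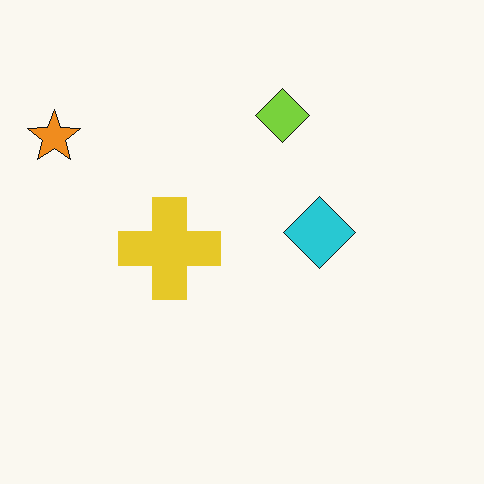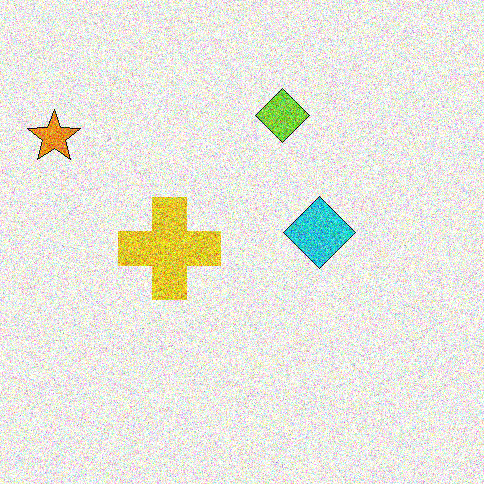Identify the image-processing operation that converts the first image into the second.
The transformation is: degraded with strong gaussian noise.

Random speckle covers the whole image, including the flat background.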